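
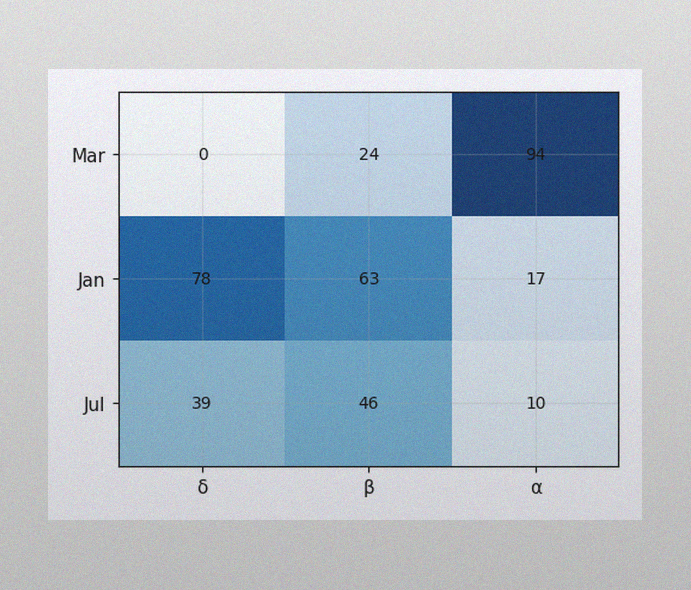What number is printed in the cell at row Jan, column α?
17

The image has some photo noise and uneven lighting. The (Jan, α) cell reads 17.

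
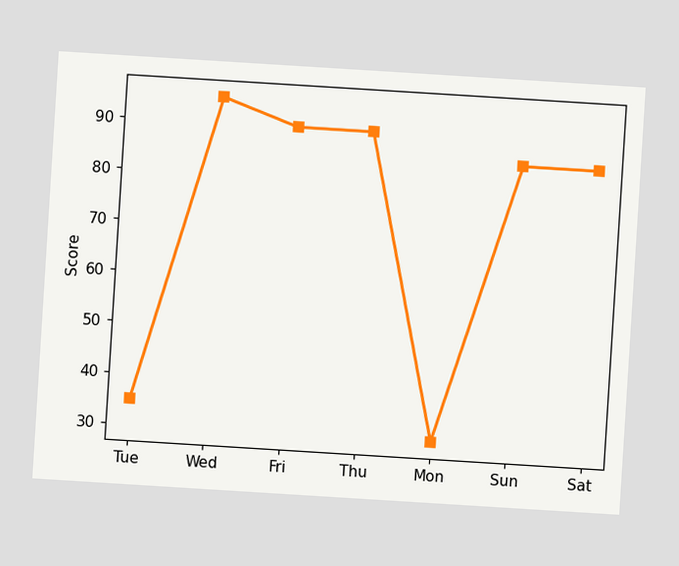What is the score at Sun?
The chart is tilted about 4° clockwise. At Sun, the line is at 85.

85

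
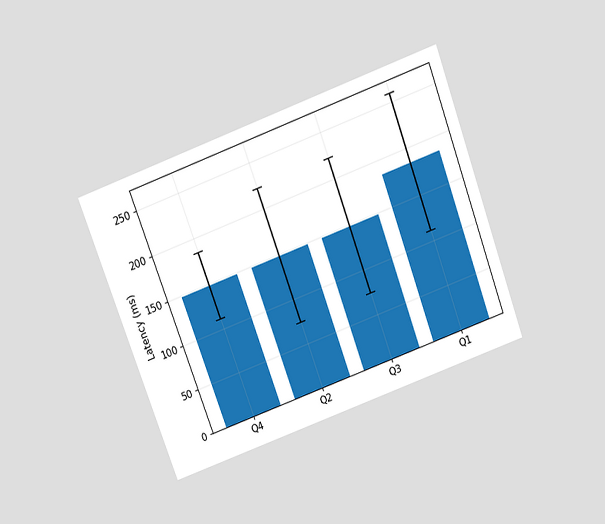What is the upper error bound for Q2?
222ms

The chart is tilted about 20° counter-clockwise and viewed slightly from above. The Q2 bar's upper whisker reaches 222ms.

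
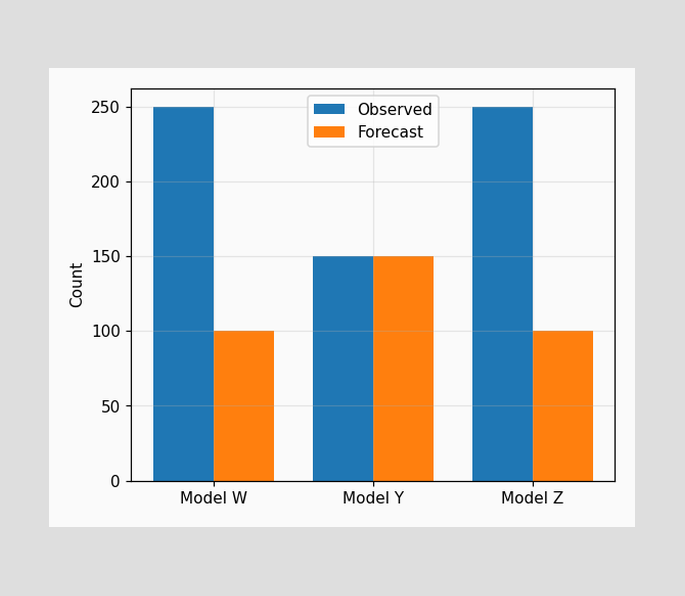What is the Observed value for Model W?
The Observed bar at Model W reaches 250 on the y-axis.

250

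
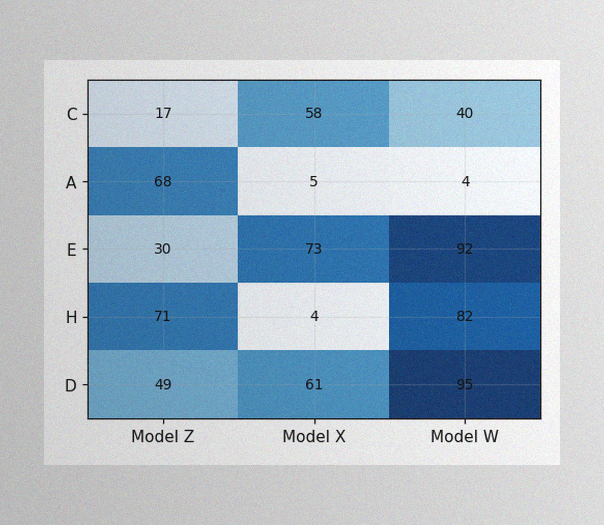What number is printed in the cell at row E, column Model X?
73

The image has some photo noise and uneven lighting. The (E, Model X) cell reads 73.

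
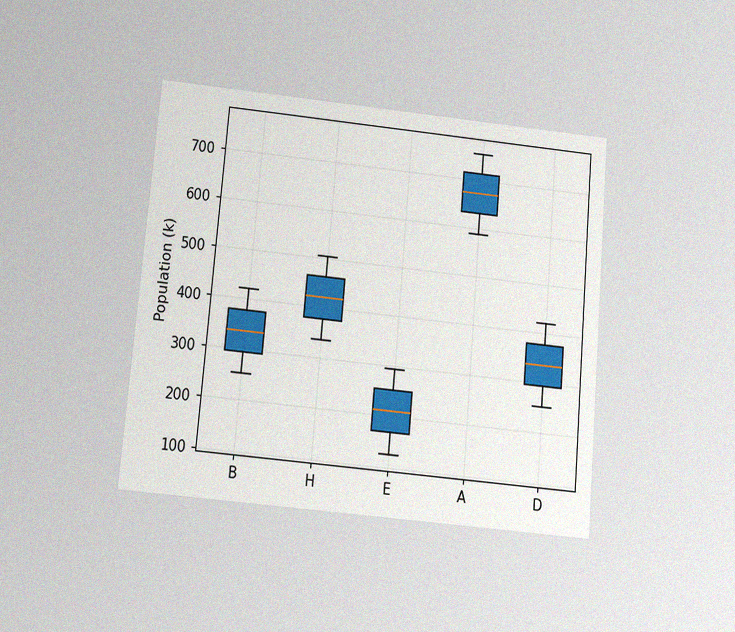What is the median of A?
The chart is tilted about 5° clockwise and viewed slightly from below, with some photo noise. The median line in the A box sits at 672k.

672k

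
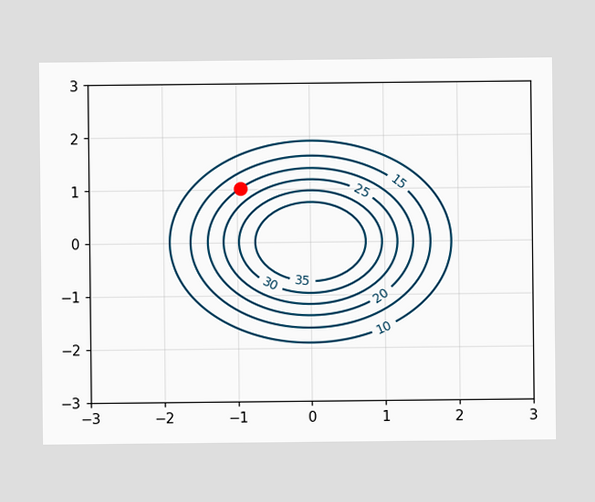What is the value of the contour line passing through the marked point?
The marked point sits on the contour labelled 20.

20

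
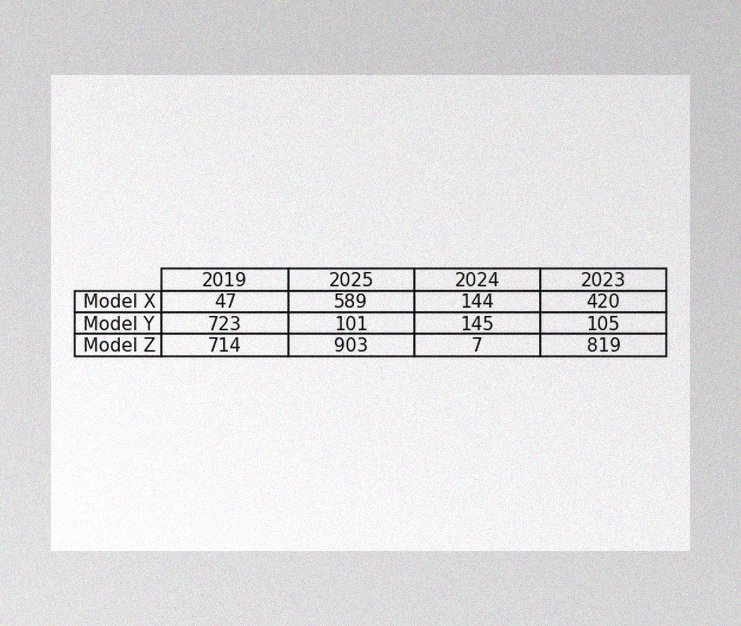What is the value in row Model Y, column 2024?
145

The image has some photo noise and uneven lighting. The (Model Y, 2024) cell reads 145.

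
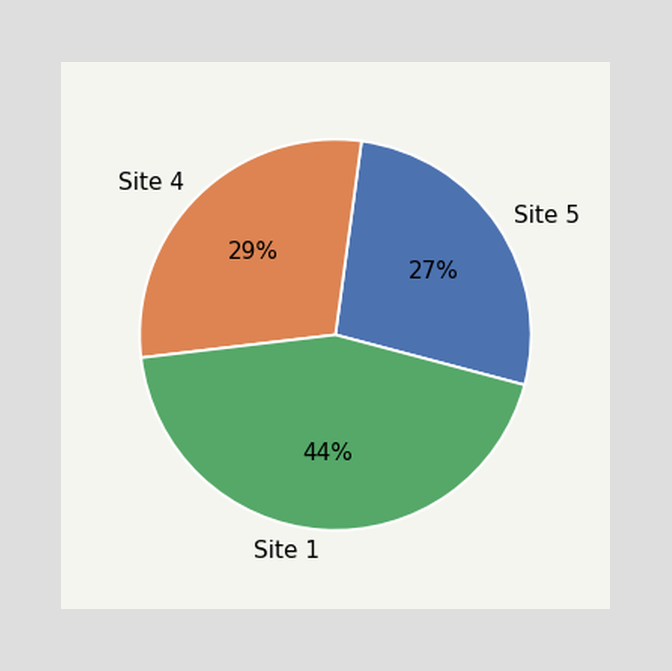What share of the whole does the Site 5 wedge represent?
The Site 5 slice takes up 27% of the pie.

27%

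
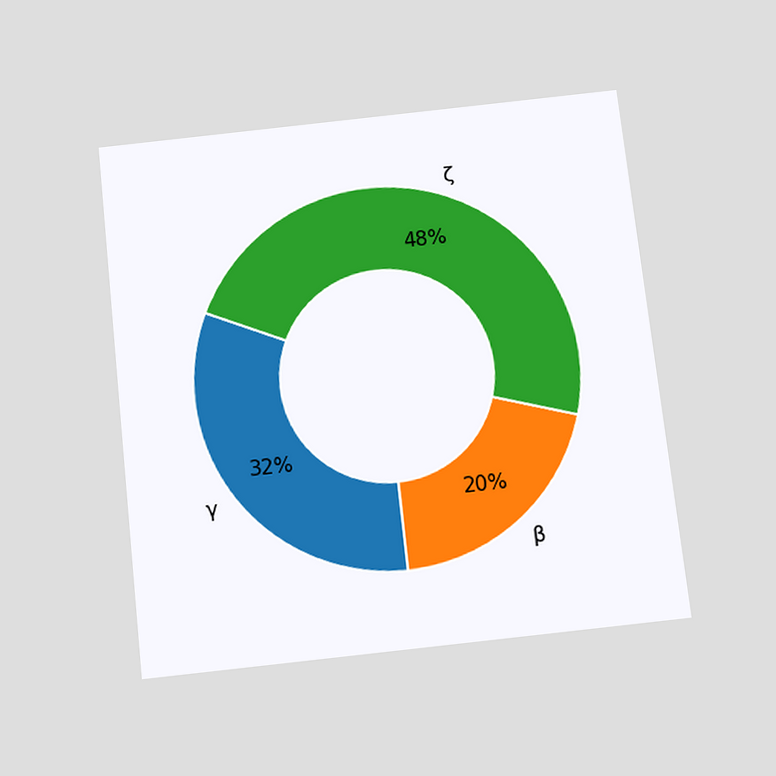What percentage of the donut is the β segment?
20%

The chart is tilted about 6° counter-clockwise and viewed slightly from below. The β segment takes up 20% of the ring.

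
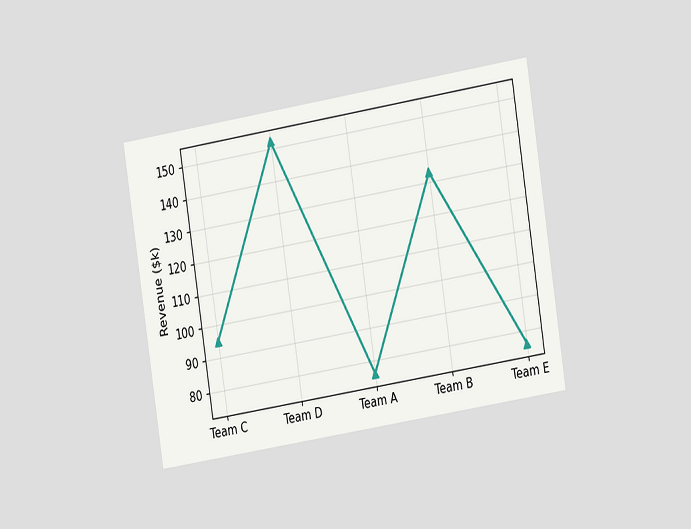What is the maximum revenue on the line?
$152k

The chart is tilted about 9° counter-clockwise and viewed at a slight angle. The highest point is at Team D, and reading across to the y-axis gives $152k.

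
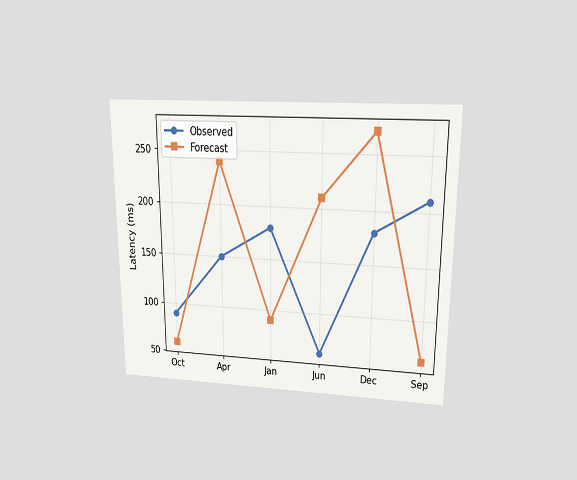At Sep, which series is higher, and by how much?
The chart is viewed slightly from above. At Sep, Observed sits above the other line by 150ms.

Observed, by 150ms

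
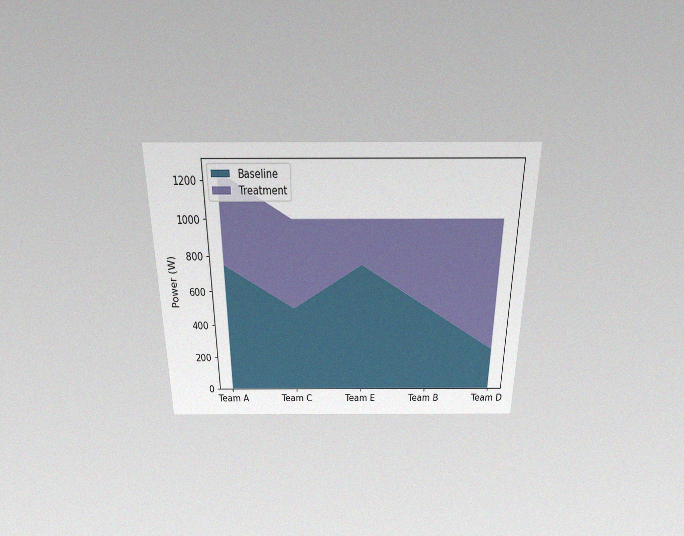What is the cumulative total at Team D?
1000W

The chart is viewed slightly from above, with some photo noise. The stacked total at Team D reaches 1000W.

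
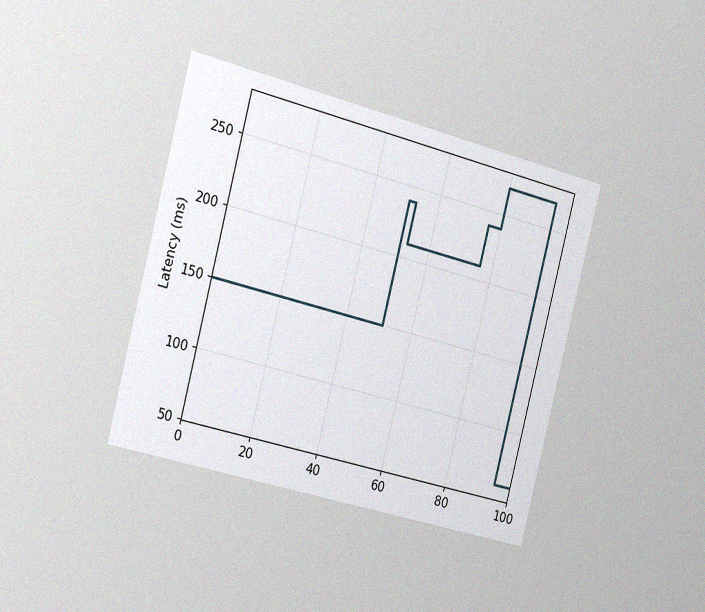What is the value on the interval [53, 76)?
The chart is tilted about 14° clockwise and viewed slightly from the left, with some photo noise. On [53, 76) the step sits at 210ms.

210ms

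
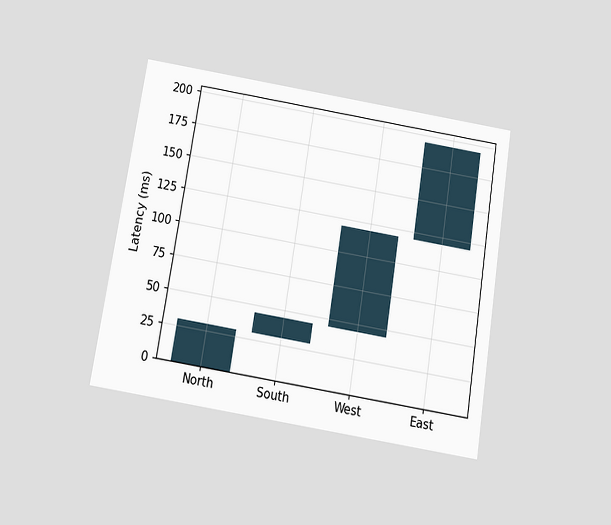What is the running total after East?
195ms

The chart is tilted about 9° clockwise and viewed slightly from below. After East the running total reaches 195ms.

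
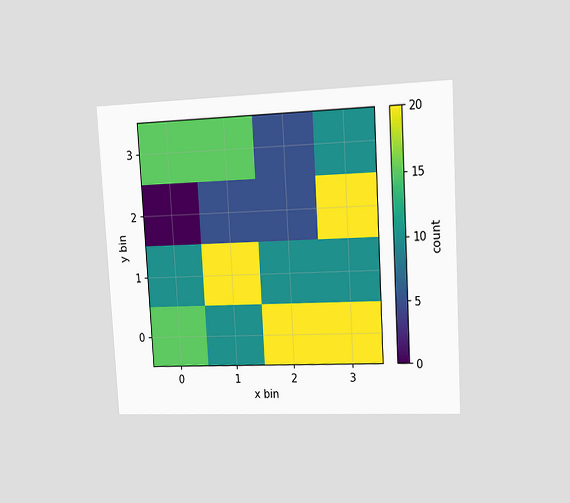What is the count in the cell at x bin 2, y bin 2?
5

The chart is tilted about 3° counter-clockwise and viewed slightly from the right. Matching the cell (2, 2) against the colorbar gives 5.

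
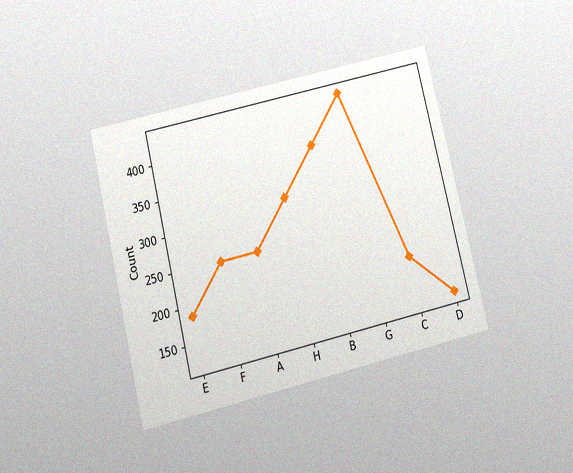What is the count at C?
186

The chart is tilted about 14° counter-clockwise and viewed slightly from below, with some photo noise. At C, the line is at 186.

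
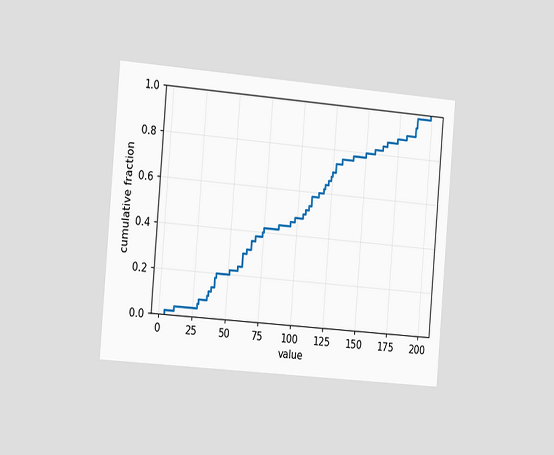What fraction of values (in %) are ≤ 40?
The chart is tilted about 5° clockwise and viewed slightly from the left. At x=40 the ECDF step is at 18%.

18%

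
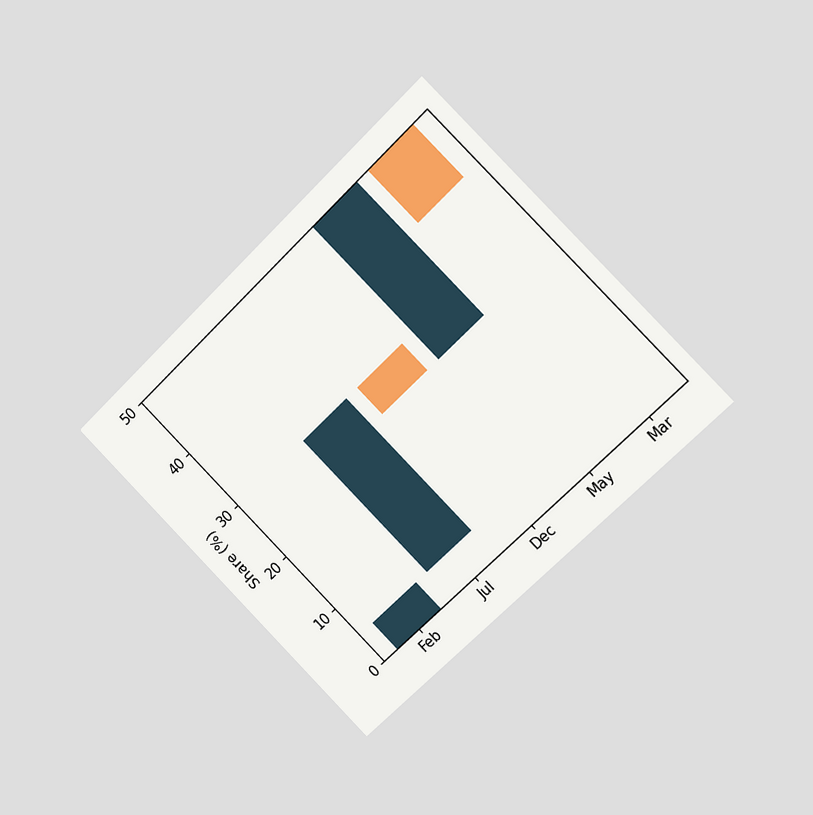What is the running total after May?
50%

The chart is tilted about 45° counter-clockwise and viewed slightly from the right. After May the running total reaches 50%.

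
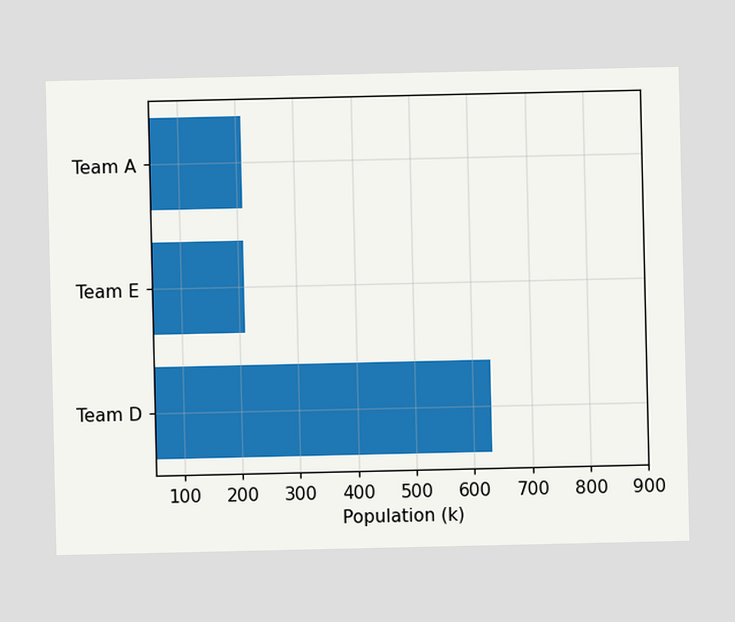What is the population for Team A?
210k

Reading along the chart's x-axis, the Team A bar reaches 210k.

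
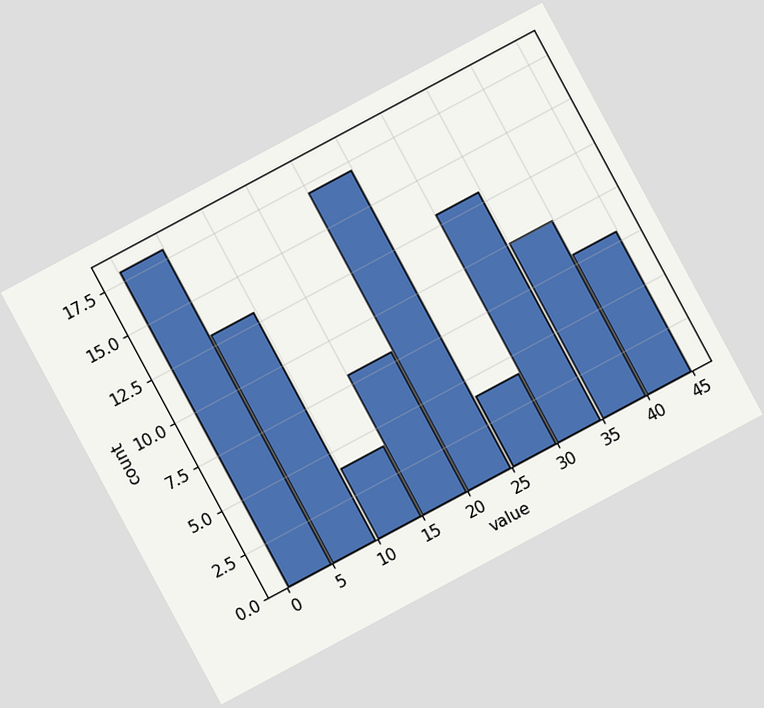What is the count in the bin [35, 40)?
10

The chart is tilted about 28° counter-clockwise. The [35, 40) bin has height 10.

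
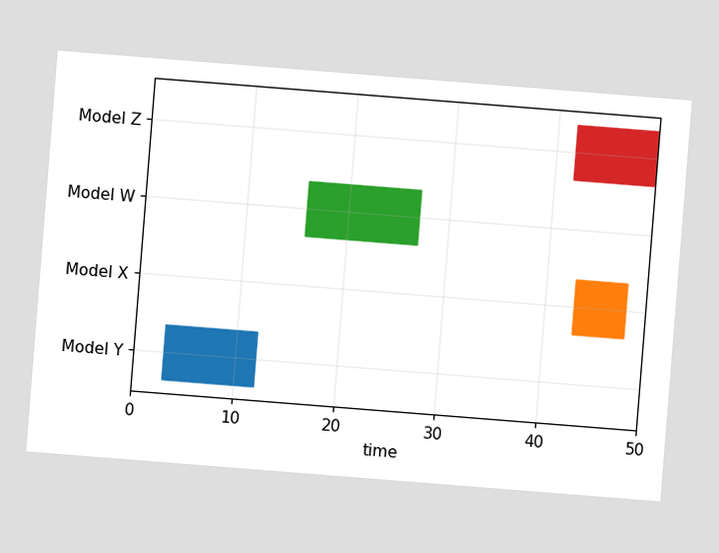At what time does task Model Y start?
3

The chart is tilted about 5° clockwise. The Model Y bar begins at t=3.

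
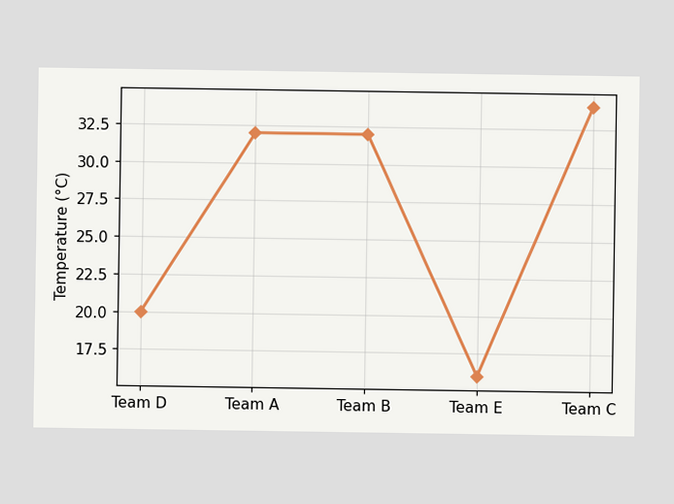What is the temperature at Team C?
34°C

At Team C, the line is at 34°C.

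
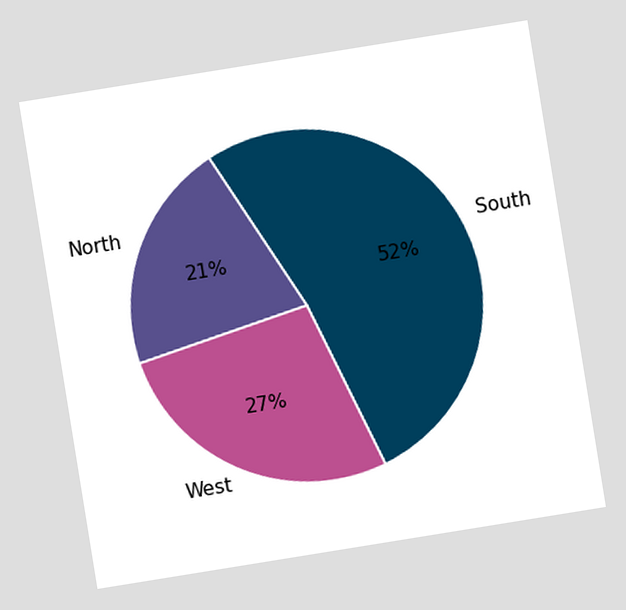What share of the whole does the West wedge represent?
The chart is tilted about 9° counter-clockwise. The West slice takes up 27% of the pie.

27%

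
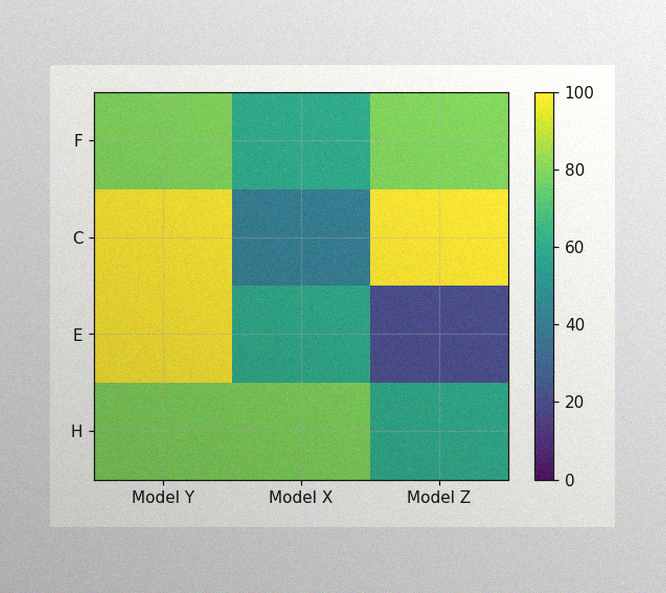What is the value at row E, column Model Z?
20

The image has some photo noise and uneven lighting. Matching cell (E, Model Z) against the colorbar gives 20.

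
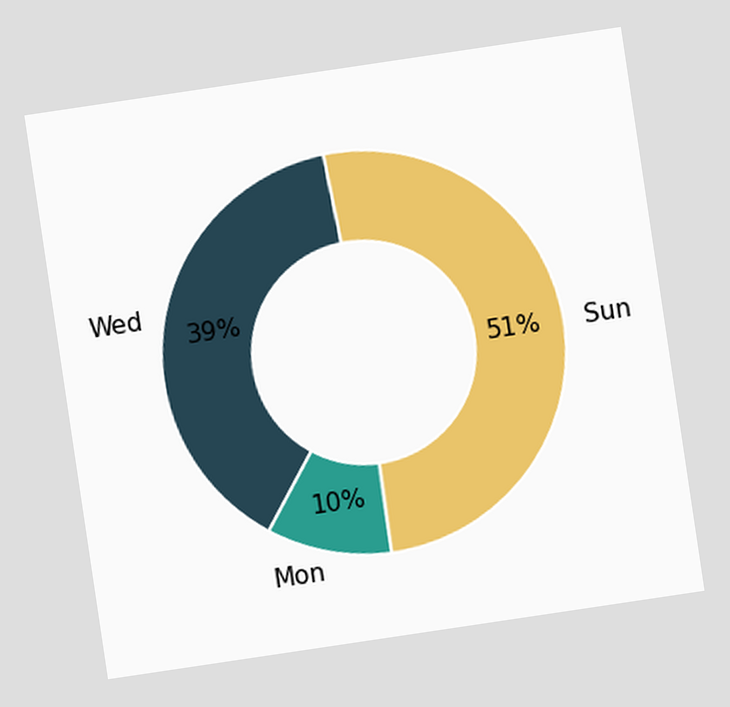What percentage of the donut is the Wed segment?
39%

The chart is tilted about 8° counter-clockwise. The Wed segment takes up 39% of the ring.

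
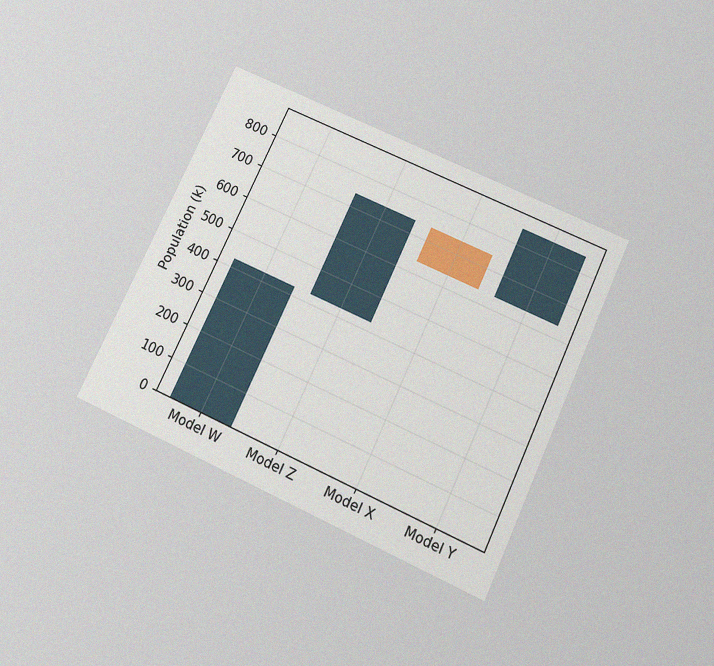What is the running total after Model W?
424k

The chart is tilted about 25° clockwise and viewed slightly from below, with some photo noise. After Model W the running total reaches 424k.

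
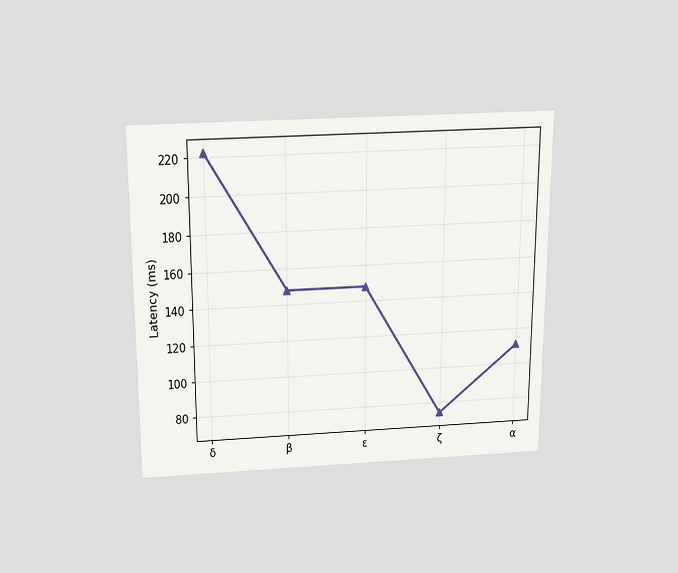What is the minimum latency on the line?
74ms

The chart is viewed slightly from above. The lowest point is at ζ, and reading across to the y-axis gives 74ms.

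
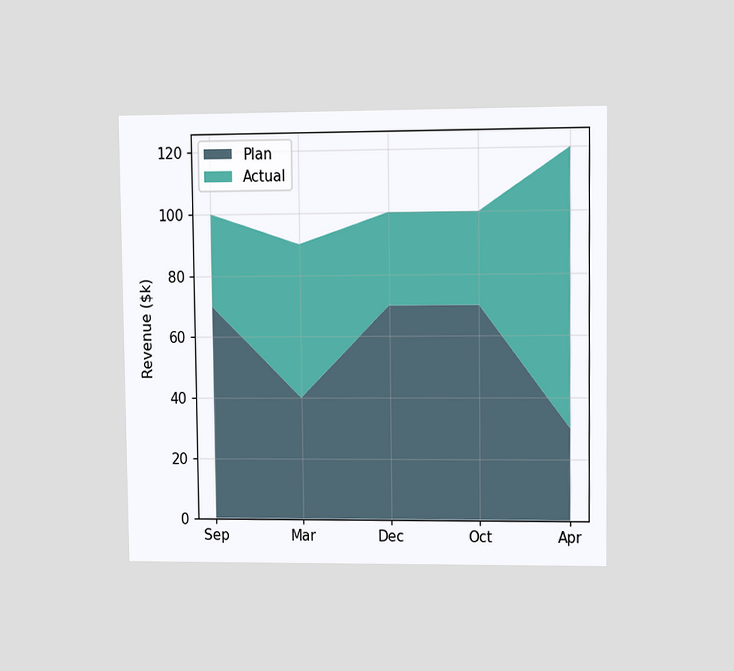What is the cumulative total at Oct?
The chart is viewed at a slight angle. The stacked total at Oct reaches $100k.

$100k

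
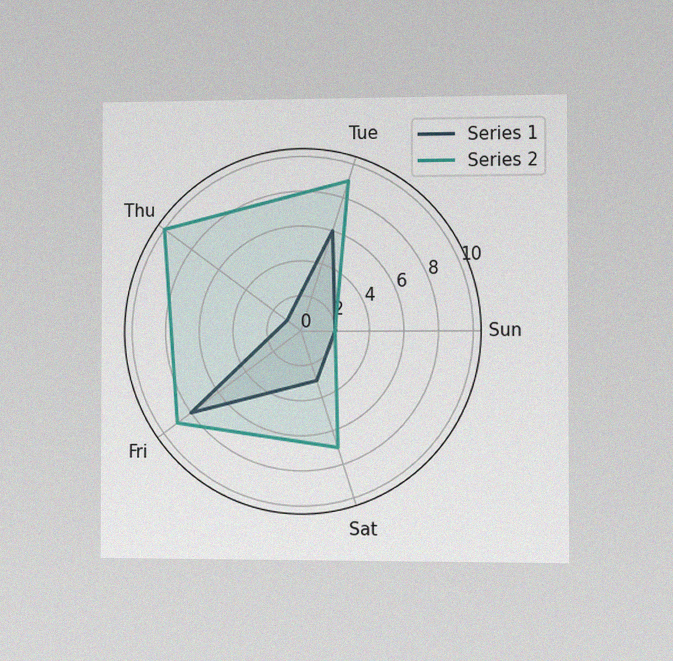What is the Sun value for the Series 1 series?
2

The chart is viewed slightly from the right, with some photo noise. On the Sun axis, Series 1 reaches 2.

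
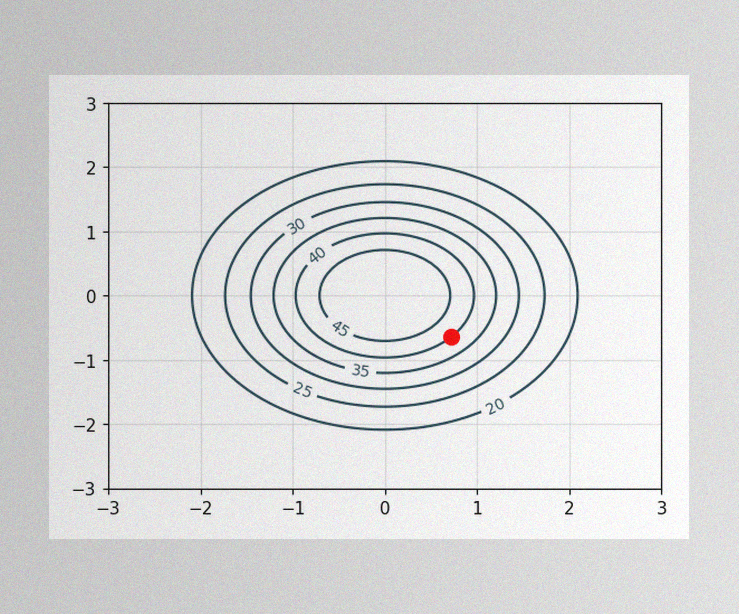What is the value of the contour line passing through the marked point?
The image has some photo noise and uneven lighting. The marked point sits on the contour labelled 40.

40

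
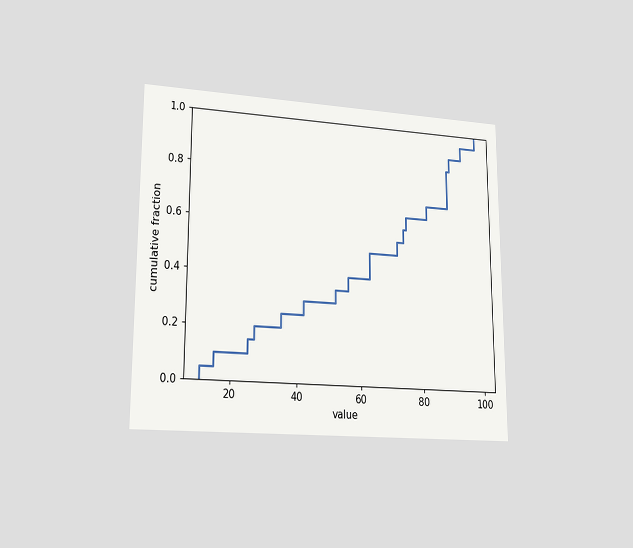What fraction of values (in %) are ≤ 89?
The chart is viewed at a slight angle. At x=89 the ECDF step is at 85%.

85%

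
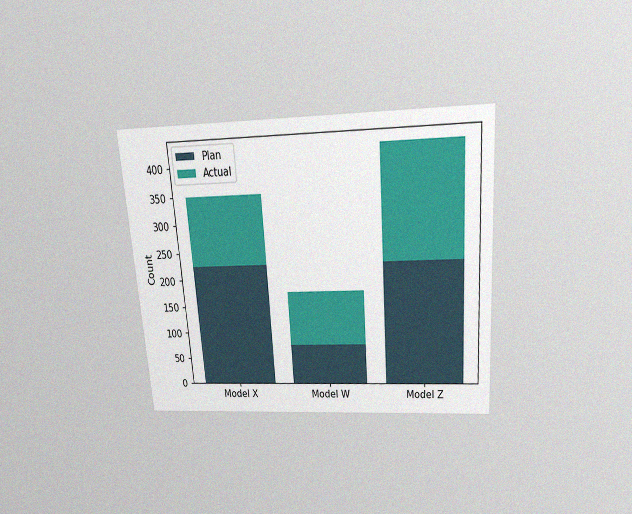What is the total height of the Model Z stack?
The chart is tilted about 4° counter-clockwise and viewed slightly from above, with some photo noise. The Model Z stack's top reaches 425 on the y-axis.

425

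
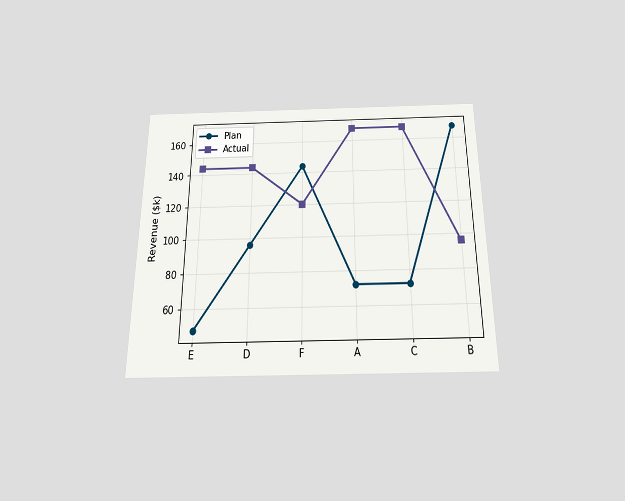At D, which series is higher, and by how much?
The chart is viewed slightly from below. At D, Actual sits above the other line by $48k.

Actual, by $48k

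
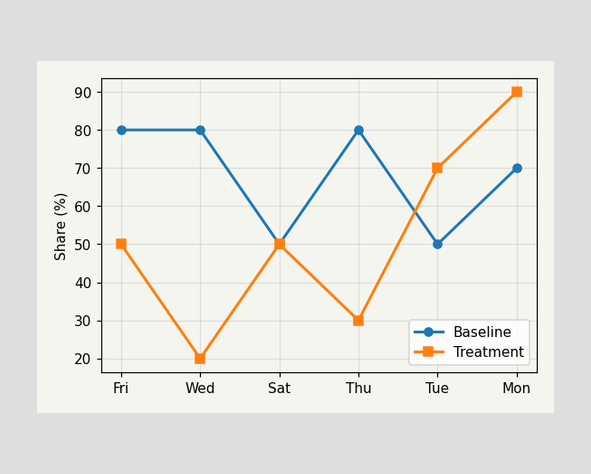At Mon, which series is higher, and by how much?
Treatment, by 20%

At Mon, Treatment sits above the other line by 20%.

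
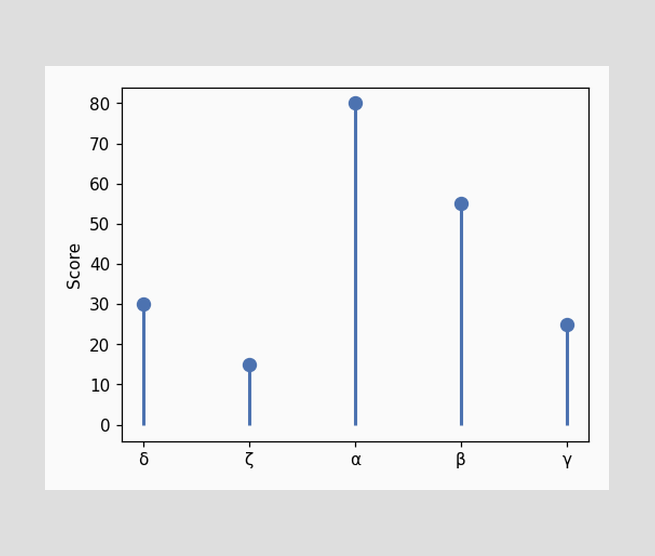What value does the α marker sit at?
80

The α marker sits at 80.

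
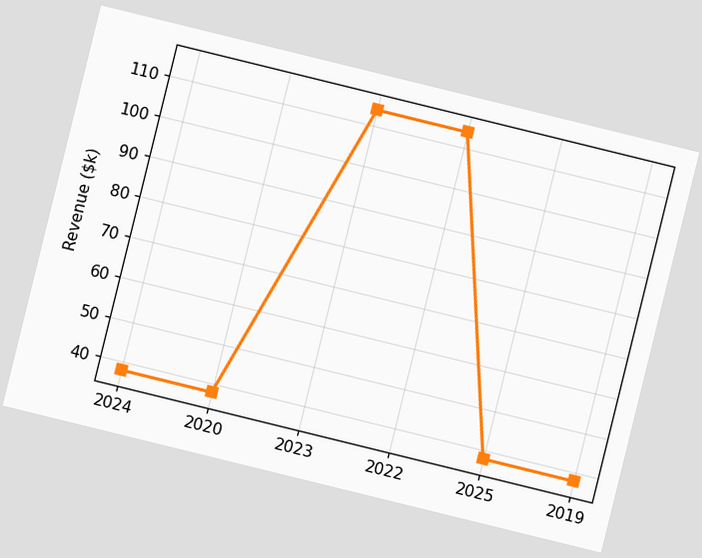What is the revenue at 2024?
The chart is tilted about 14° clockwise. At 2024, the line is at $38k.

$38k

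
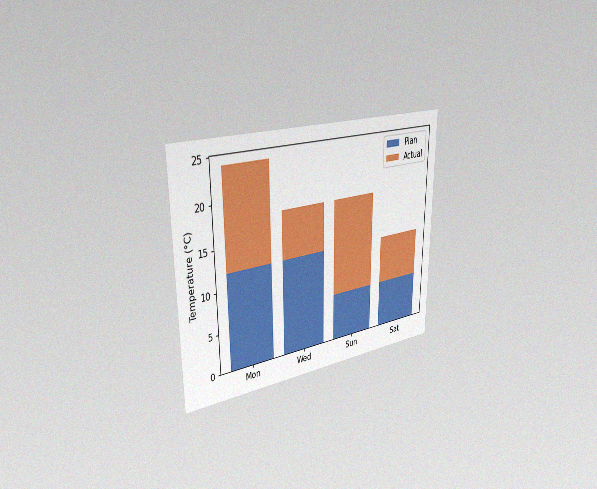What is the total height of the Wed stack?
18°C

The chart is viewed slightly from the left, with some photo noise. The Wed stack's top reaches 18°C on the y-axis.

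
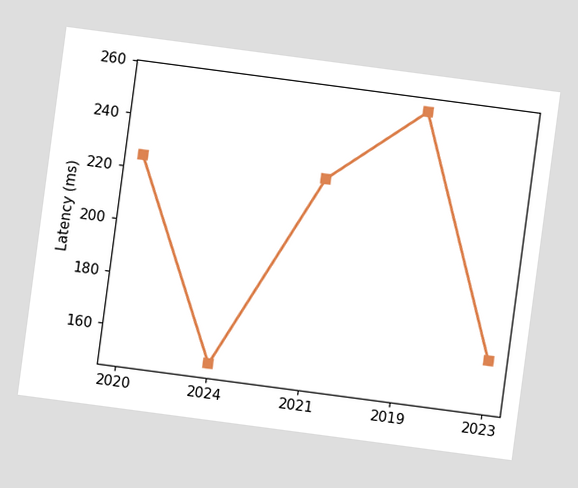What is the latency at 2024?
The chart is tilted about 8° clockwise. At 2024, the line is at 150ms.

150ms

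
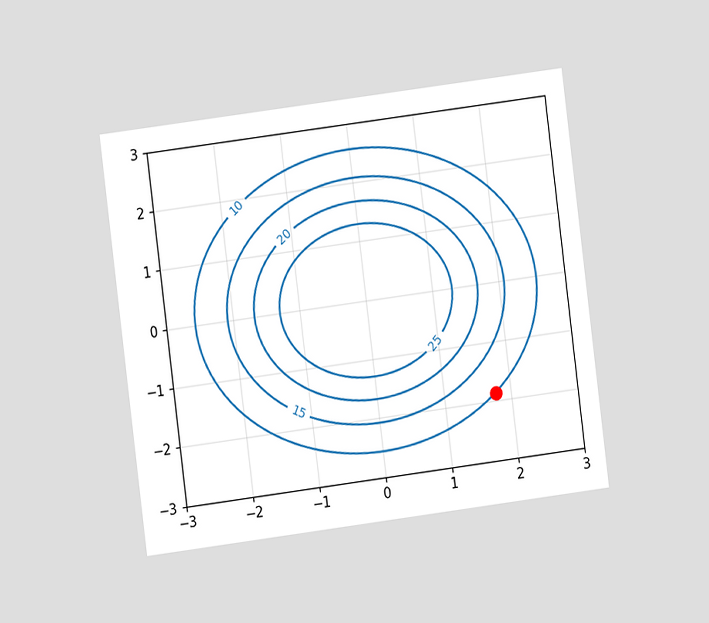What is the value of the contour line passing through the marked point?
The chart is tilted about 7° counter-clockwise and viewed at a slight angle. The marked point sits on the contour labelled 10.

10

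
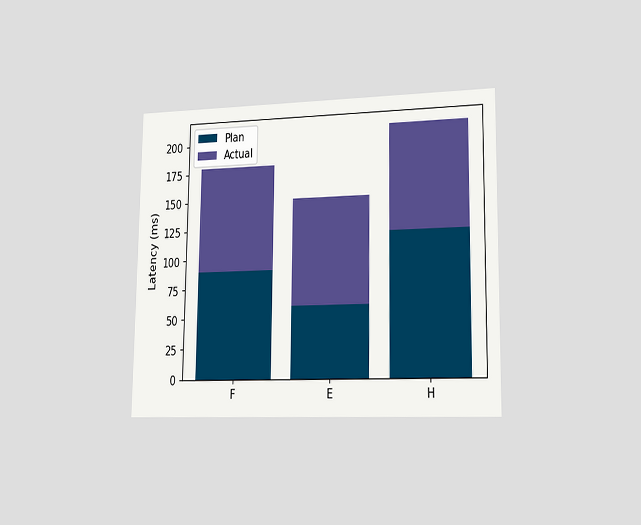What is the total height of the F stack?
180ms

The chart is viewed slightly from the right. The F stack's top reaches 180ms on the y-axis.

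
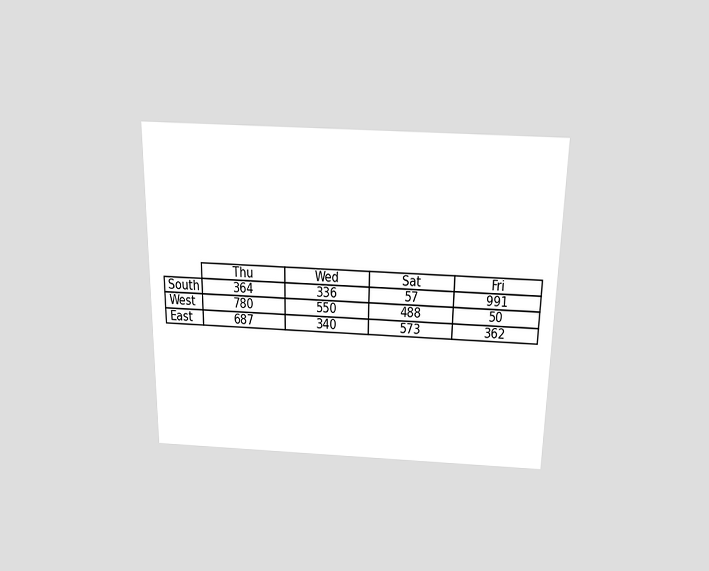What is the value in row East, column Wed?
The chart is viewed slightly from above. The (East, Wed) cell reads 340.

340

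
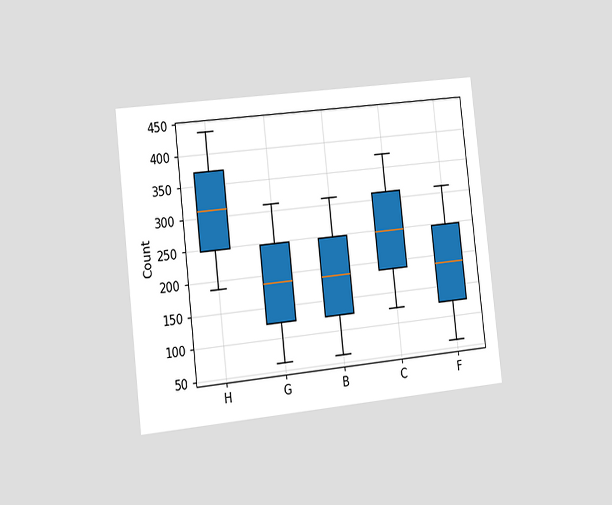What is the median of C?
The chart is tilted about 6° counter-clockwise and viewed slightly from the left. The median line in the C box sits at 248.

248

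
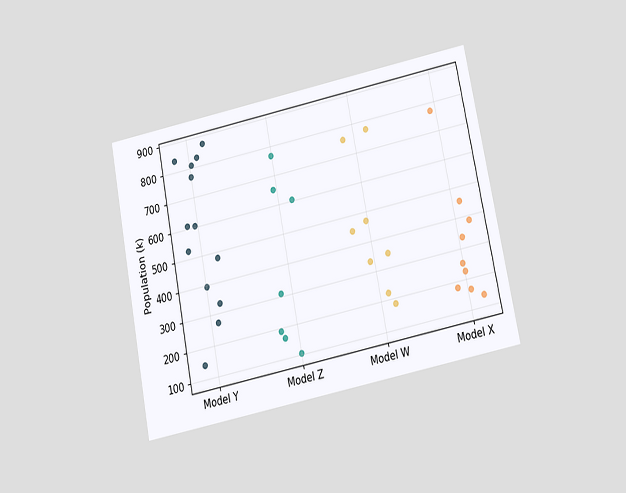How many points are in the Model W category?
The chart is tilted about 11° counter-clockwise and viewed slightly from below. Counting the markers in the Model W column gives 8.

8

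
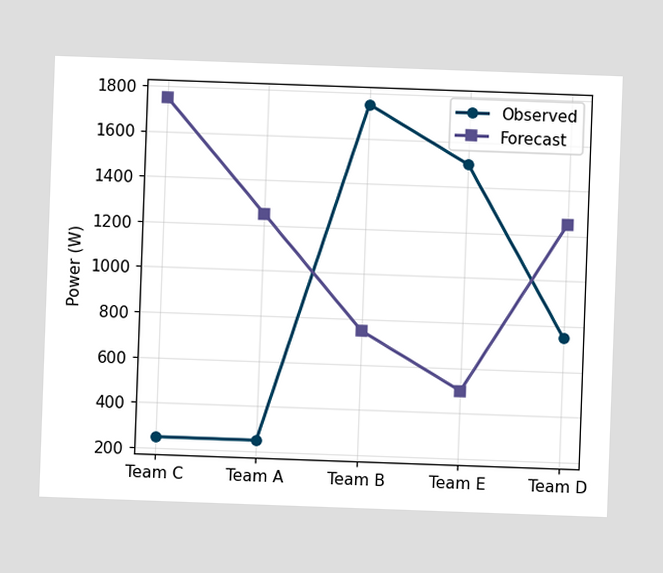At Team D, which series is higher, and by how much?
Forecast, by 500W

The chart is tilted about 2° clockwise. At Team D, Forecast sits above the other line by 500W.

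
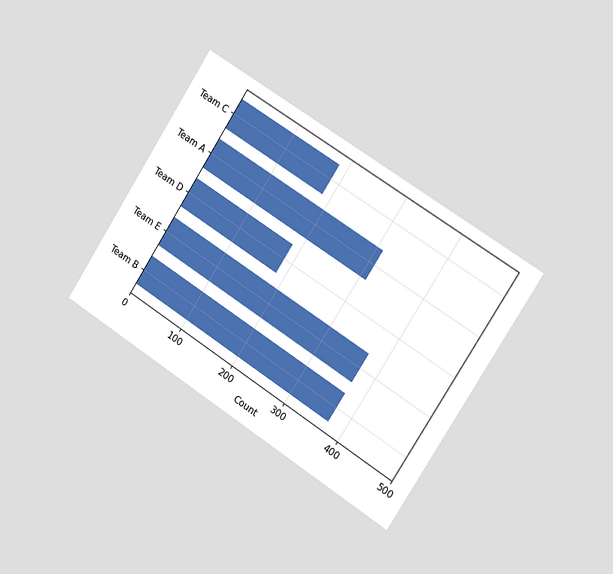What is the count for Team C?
186

The chart is tilted about 33° clockwise and viewed slightly from the right. Reading along the chart's x-axis, the Team C bar reaches 186.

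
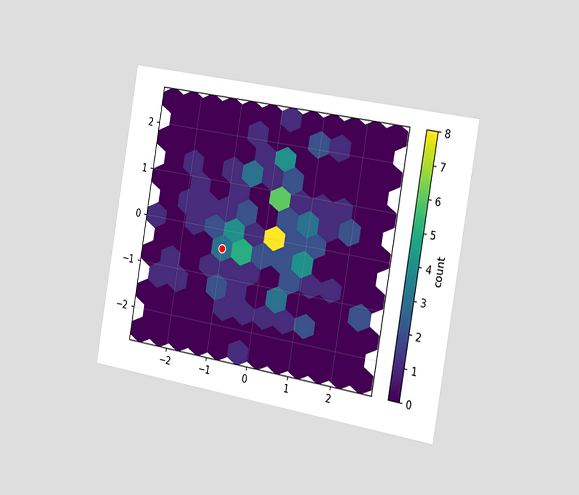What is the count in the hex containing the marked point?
3

The chart is tilted about 10° clockwise and viewed slightly from the right. The marked hex reads 3 on the colorbar.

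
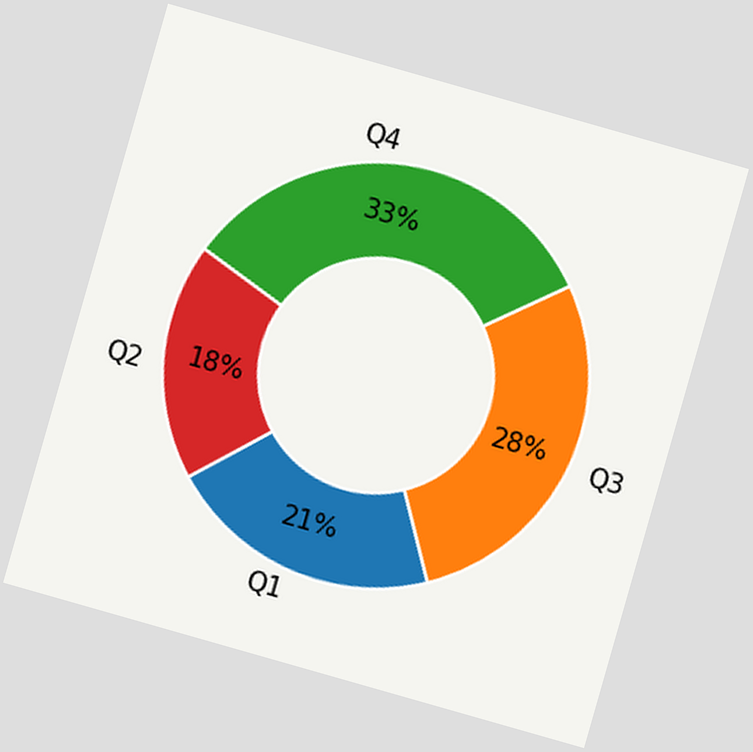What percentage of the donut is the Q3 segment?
28%

The chart is tilted about 16° clockwise. The Q3 segment takes up 28% of the ring.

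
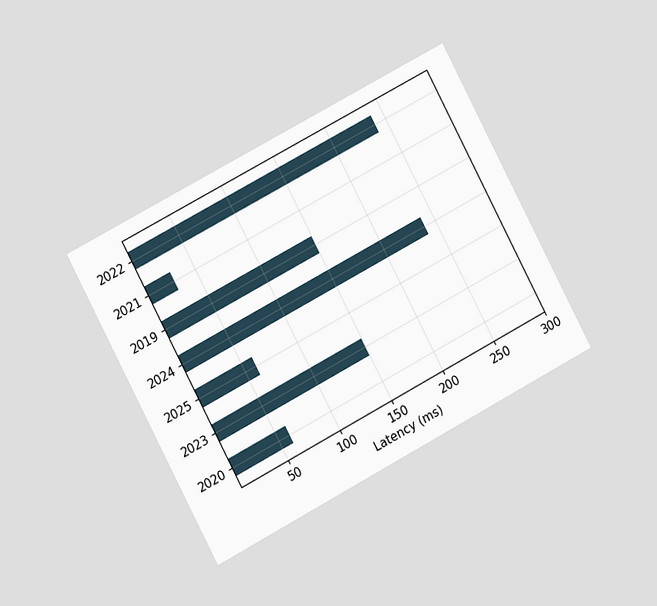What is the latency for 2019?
The chart is tilted about 28° counter-clockwise and viewed at a slight angle. Reading along the chart's x-axis, the 2019 bar reaches 150ms.

150ms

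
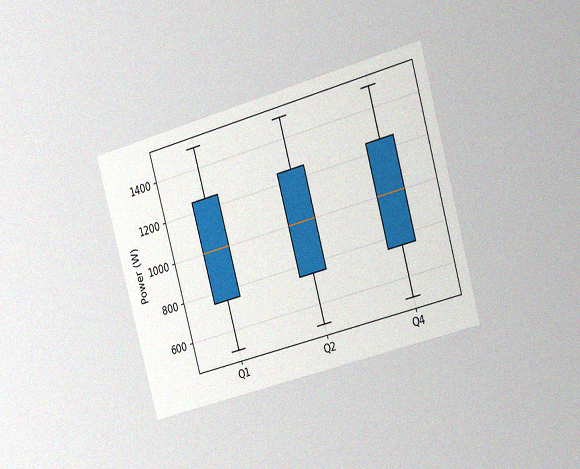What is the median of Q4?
The chart is tilted about 16° counter-clockwise and viewed slightly from the right, with some photo noise. The median line in the Q4 box sits at 1000W.

1000W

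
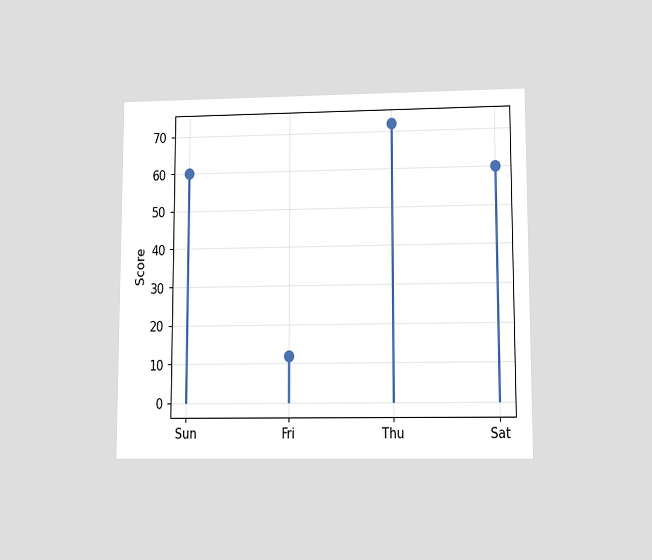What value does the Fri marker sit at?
12

The chart is viewed at a slight angle. The Fri marker sits at 12.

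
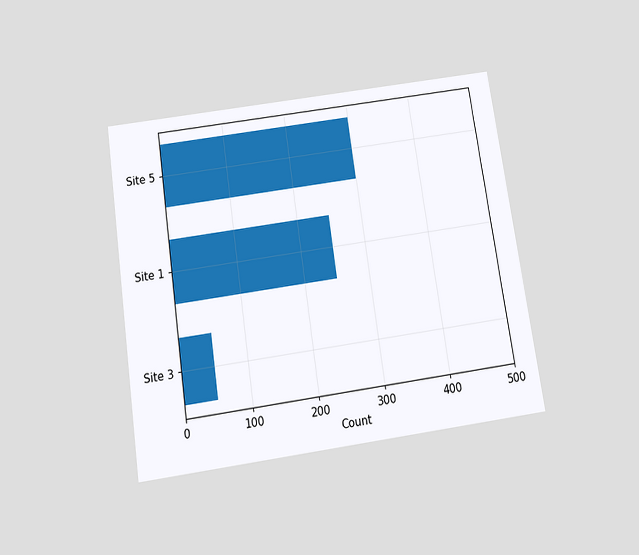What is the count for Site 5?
300

The chart is tilted about 8° counter-clockwise and viewed slightly from below. Reading along the chart's x-axis, the Site 5 bar reaches 300.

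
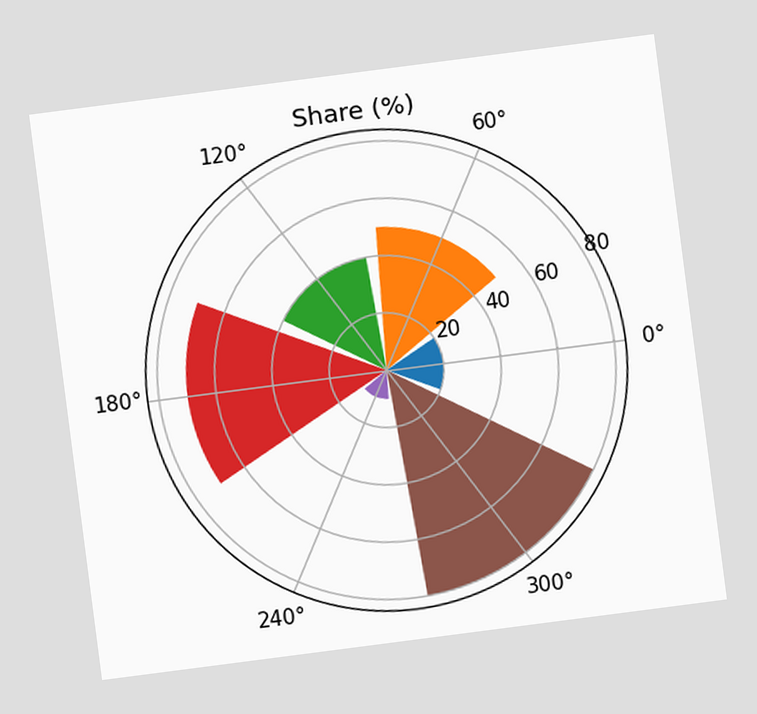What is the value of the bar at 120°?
The chart is tilted about 7° counter-clockwise. The bar at 120° reaches 40% on the radial axis.

40%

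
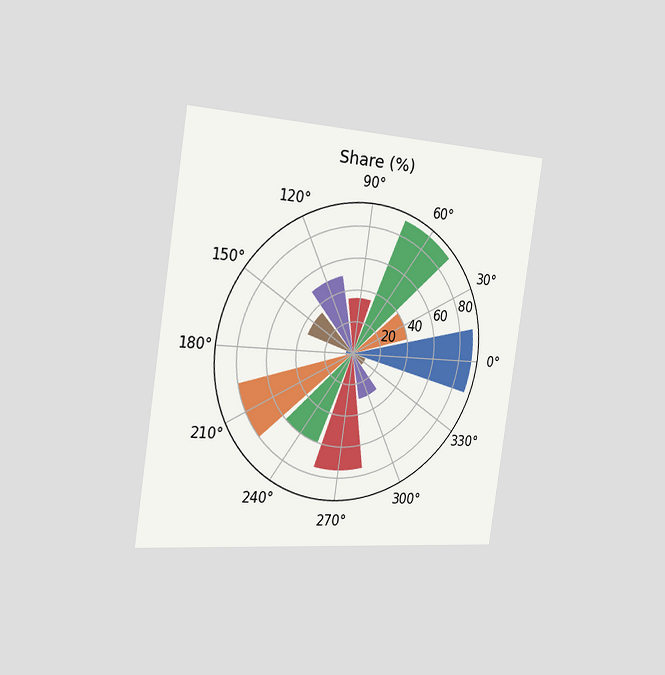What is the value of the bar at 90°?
35%

The chart is tilted about 8° clockwise and viewed slightly from the left. The bar at 90° reaches 35% on the radial axis.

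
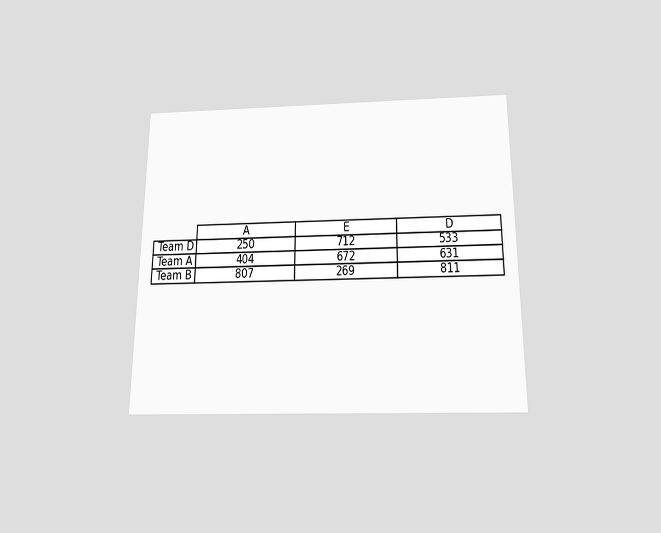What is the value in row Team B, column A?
The chart is viewed slightly from below. The (Team B, A) cell reads 807.

807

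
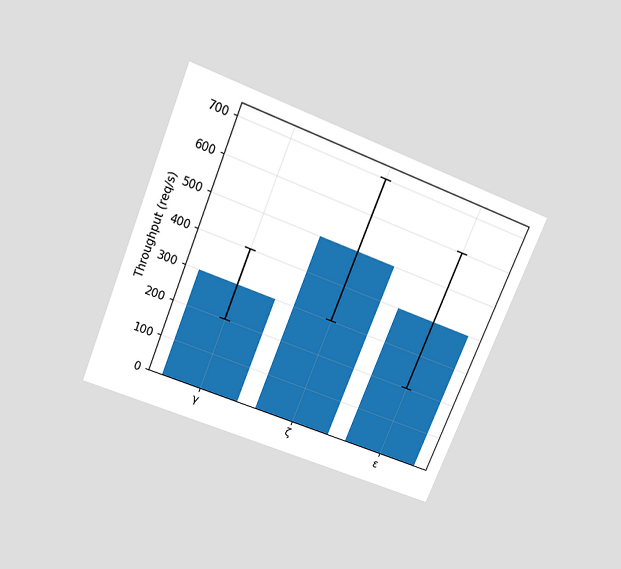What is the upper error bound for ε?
600req/s

The chart is tilted about 22° clockwise and viewed slightly from above. The ε bar's upper whisker reaches 600req/s.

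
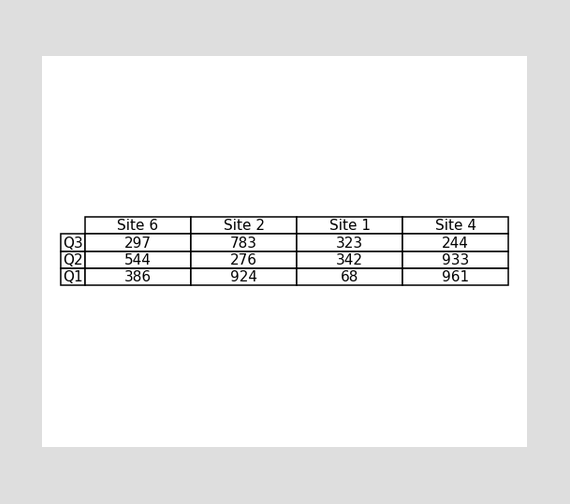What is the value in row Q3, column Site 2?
783

The (Q3, Site 2) cell reads 783.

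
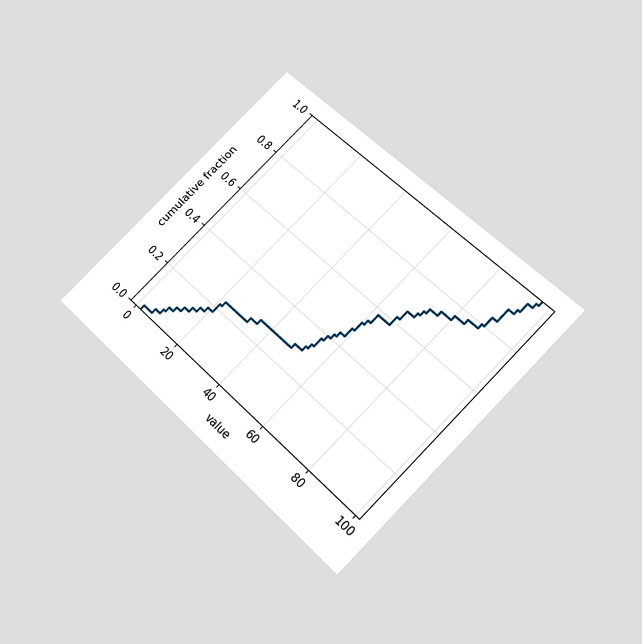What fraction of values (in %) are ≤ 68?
66%

The chart is tilted about 45° clockwise and viewed slightly from below. At x=68 the ECDF step is at 66%.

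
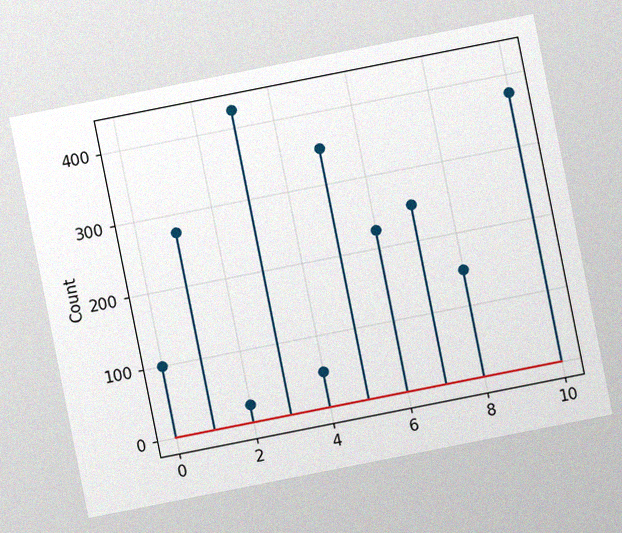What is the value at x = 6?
225

The chart is tilted about 11° counter-clockwise, with some photo noise. The stem at x=6 reaches 225.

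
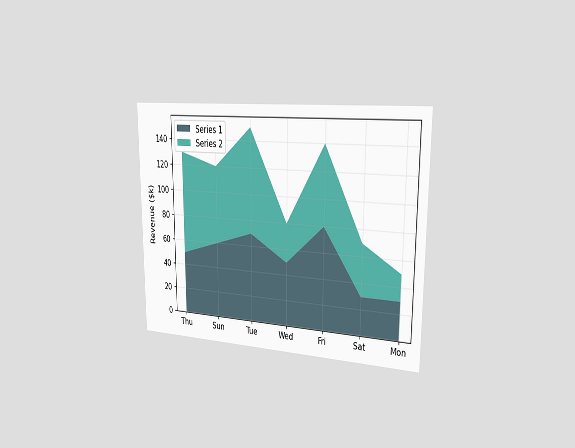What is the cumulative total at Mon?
The chart is viewed slightly from the right. The stacked total at Mon reaches $50k.

$50k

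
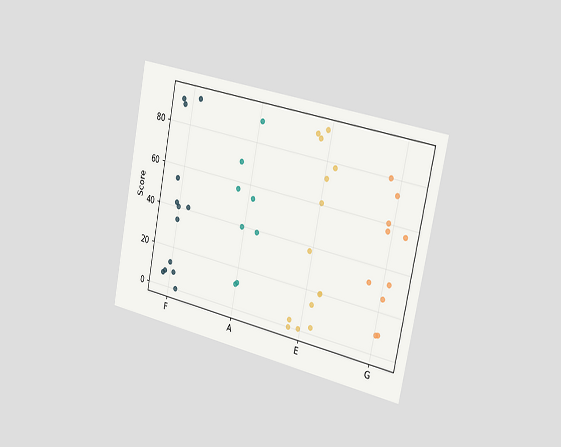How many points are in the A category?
8

The chart is tilted about 11° clockwise and viewed slightly from the right. Counting the markers in the A column gives 8.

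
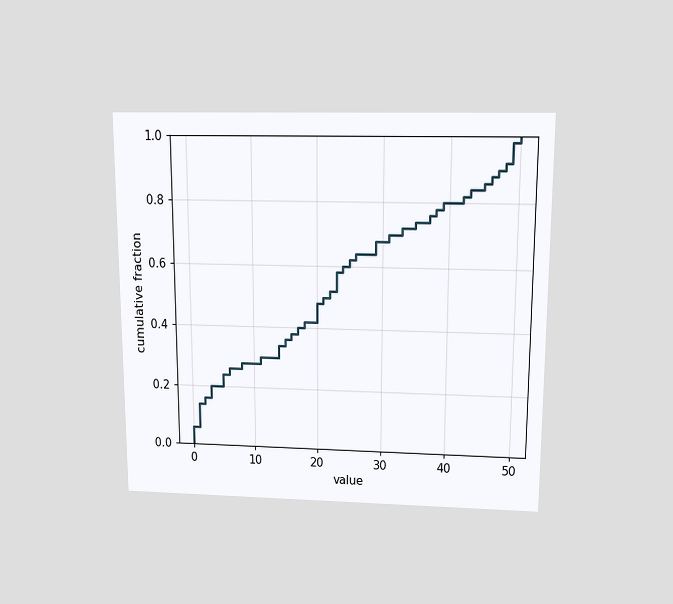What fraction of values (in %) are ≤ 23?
The chart is viewed slightly from above. At x=23 the ECDF step is at 58%.

58%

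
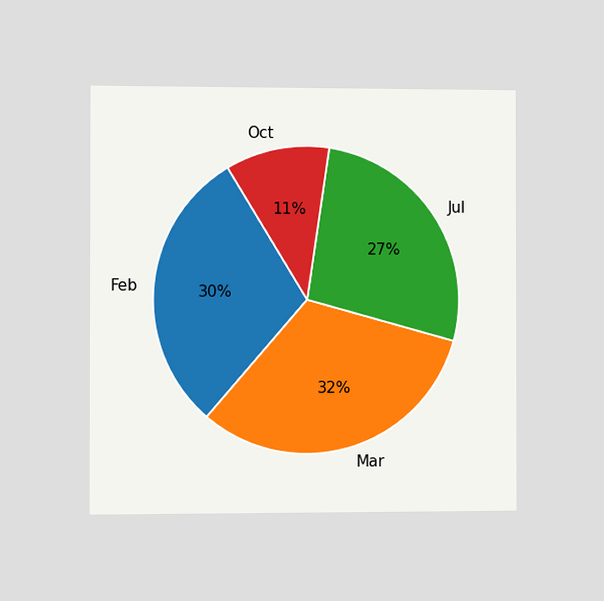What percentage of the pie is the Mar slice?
The chart is viewed slightly from the left. The Mar slice takes up 32% of the pie.

32%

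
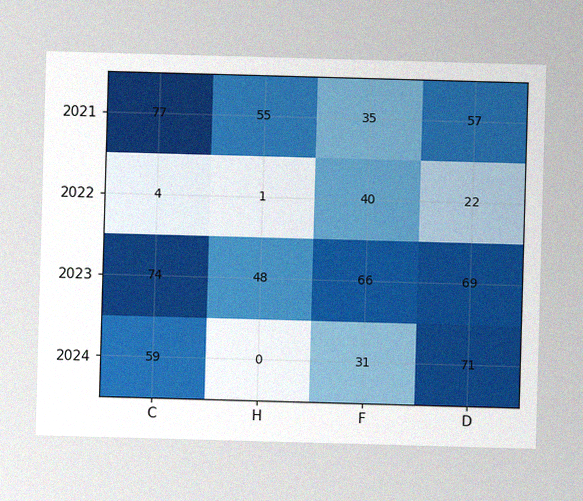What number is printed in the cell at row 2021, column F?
The image has some photo noise and uneven lighting. The (2021, F) cell reads 35.

35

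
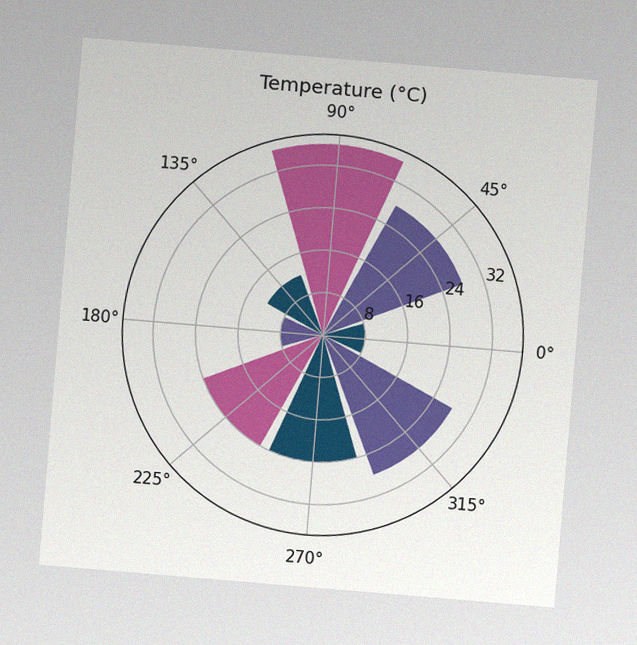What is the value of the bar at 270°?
24°C

The chart is tilted about 5° clockwise, with some photo noise. The bar at 270° reaches 24°C on the radial axis.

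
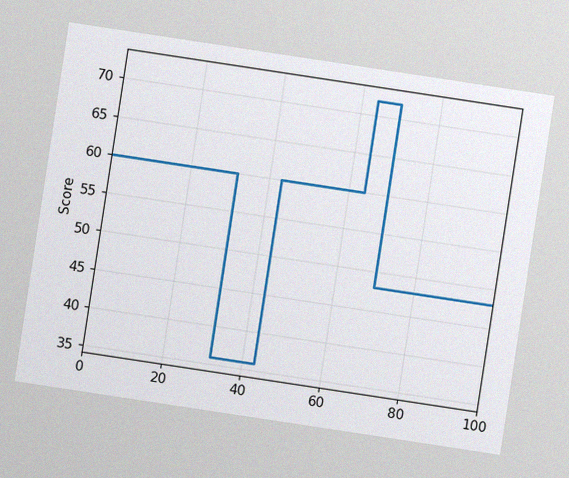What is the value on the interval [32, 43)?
36

The chart is tilted about 9° clockwise, with some photo noise. On [32, 43) the step sits at 36.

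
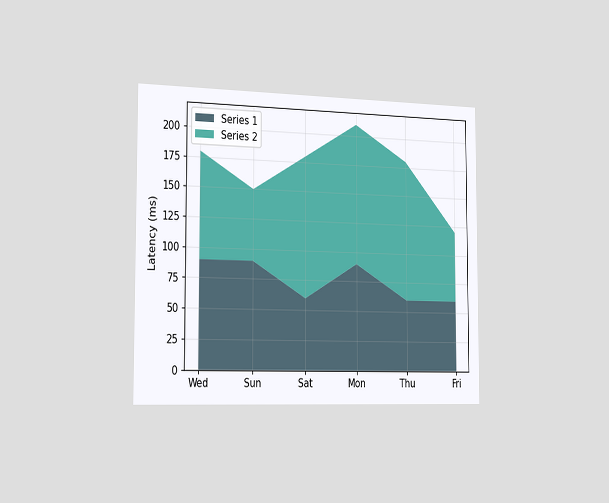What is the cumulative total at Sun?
150ms

The chart is viewed slightly from the left. The stacked total at Sun reaches 150ms.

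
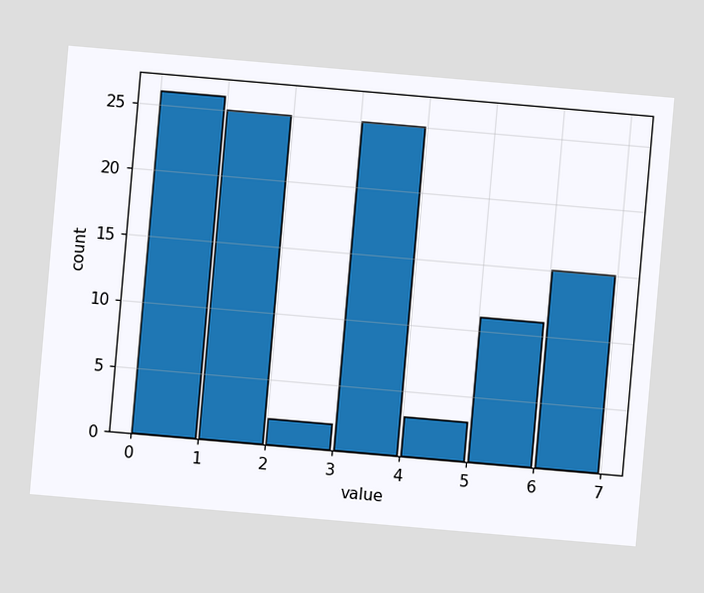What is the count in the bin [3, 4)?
25

The chart is tilted about 5° clockwise. The [3, 4) bin has height 25.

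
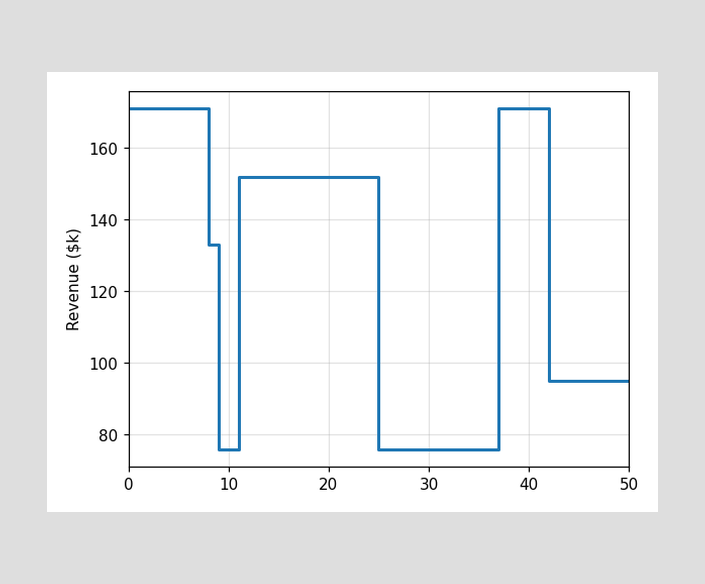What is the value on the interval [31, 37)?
On [31, 37) the step sits at $76k.

$76k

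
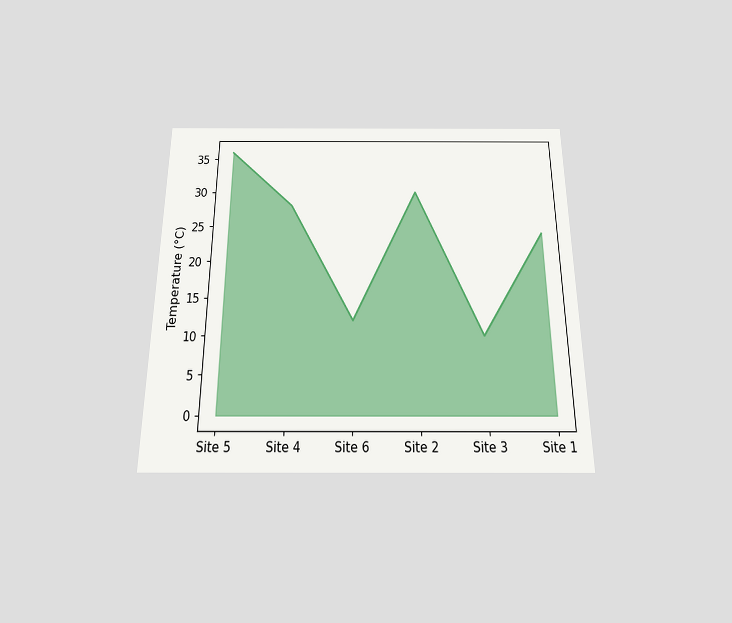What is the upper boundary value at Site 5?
36°C

The chart is viewed slightly from below. At Site 5 the upper boundary is at 36°C.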